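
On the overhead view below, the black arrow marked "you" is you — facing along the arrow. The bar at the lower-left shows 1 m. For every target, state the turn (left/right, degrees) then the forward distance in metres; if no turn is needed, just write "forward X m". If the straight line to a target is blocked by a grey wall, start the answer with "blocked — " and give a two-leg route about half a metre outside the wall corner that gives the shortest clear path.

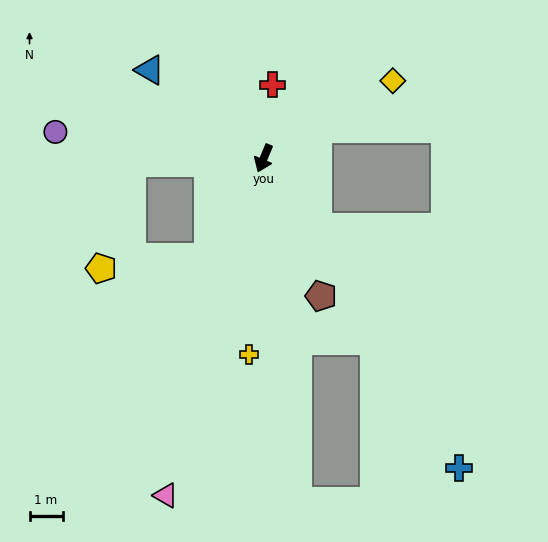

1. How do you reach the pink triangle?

turn left 6°, forward 10.6 m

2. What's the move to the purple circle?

turn right 75°, forward 6.3 m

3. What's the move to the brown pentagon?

turn left 45°, forward 4.5 m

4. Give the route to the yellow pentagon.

blocked — turn right 7°, forward 3.4 m, then turn right 54°, forward 3.2 m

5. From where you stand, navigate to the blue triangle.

turn right 105°, forward 4.3 m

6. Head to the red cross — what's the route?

turn right 164°, forward 2.2 m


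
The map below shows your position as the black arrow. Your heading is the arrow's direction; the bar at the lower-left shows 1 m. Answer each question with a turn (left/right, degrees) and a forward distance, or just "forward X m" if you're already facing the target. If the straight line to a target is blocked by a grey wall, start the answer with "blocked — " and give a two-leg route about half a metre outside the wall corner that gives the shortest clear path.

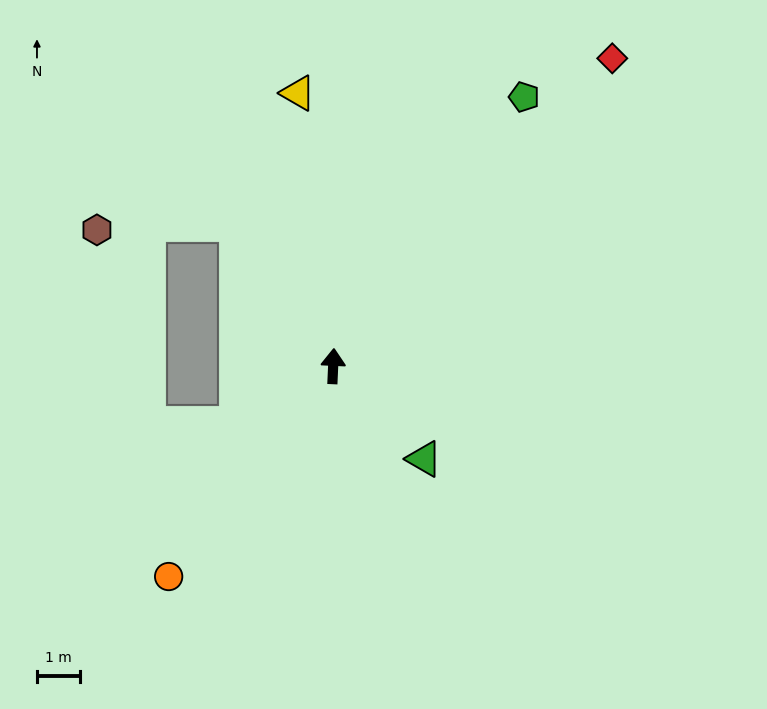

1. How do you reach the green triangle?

turn right 133°, forward 3.0 m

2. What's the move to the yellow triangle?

turn left 10°, forward 6.4 m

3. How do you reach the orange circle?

turn left 145°, forward 6.2 m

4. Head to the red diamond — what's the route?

turn right 40°, forward 9.6 m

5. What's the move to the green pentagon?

turn right 33°, forward 7.7 m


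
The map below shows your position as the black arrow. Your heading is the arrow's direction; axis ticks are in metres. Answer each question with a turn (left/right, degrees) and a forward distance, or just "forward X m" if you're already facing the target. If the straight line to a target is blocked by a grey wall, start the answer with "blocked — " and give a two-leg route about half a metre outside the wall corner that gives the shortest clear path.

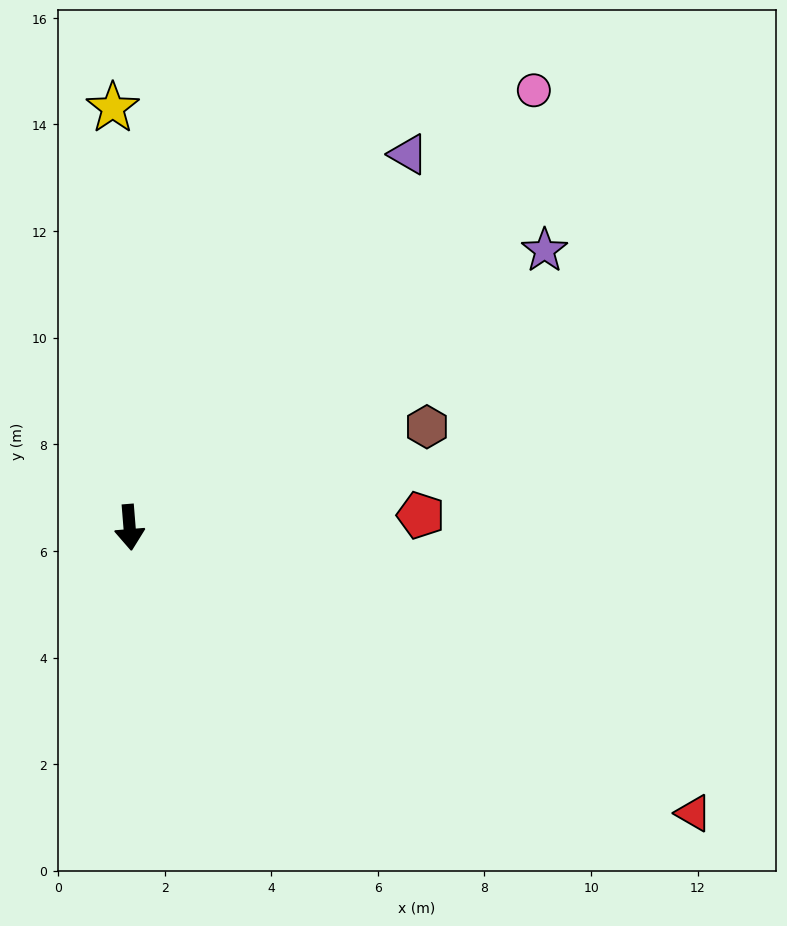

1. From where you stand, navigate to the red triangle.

turn left 59°, forward 11.9 m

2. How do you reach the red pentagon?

turn left 88°, forward 5.5 m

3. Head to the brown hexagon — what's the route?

turn left 104°, forward 5.9 m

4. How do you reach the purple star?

turn left 119°, forward 9.4 m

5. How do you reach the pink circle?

turn left 133°, forward 11.2 m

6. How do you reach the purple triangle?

turn left 139°, forward 8.7 m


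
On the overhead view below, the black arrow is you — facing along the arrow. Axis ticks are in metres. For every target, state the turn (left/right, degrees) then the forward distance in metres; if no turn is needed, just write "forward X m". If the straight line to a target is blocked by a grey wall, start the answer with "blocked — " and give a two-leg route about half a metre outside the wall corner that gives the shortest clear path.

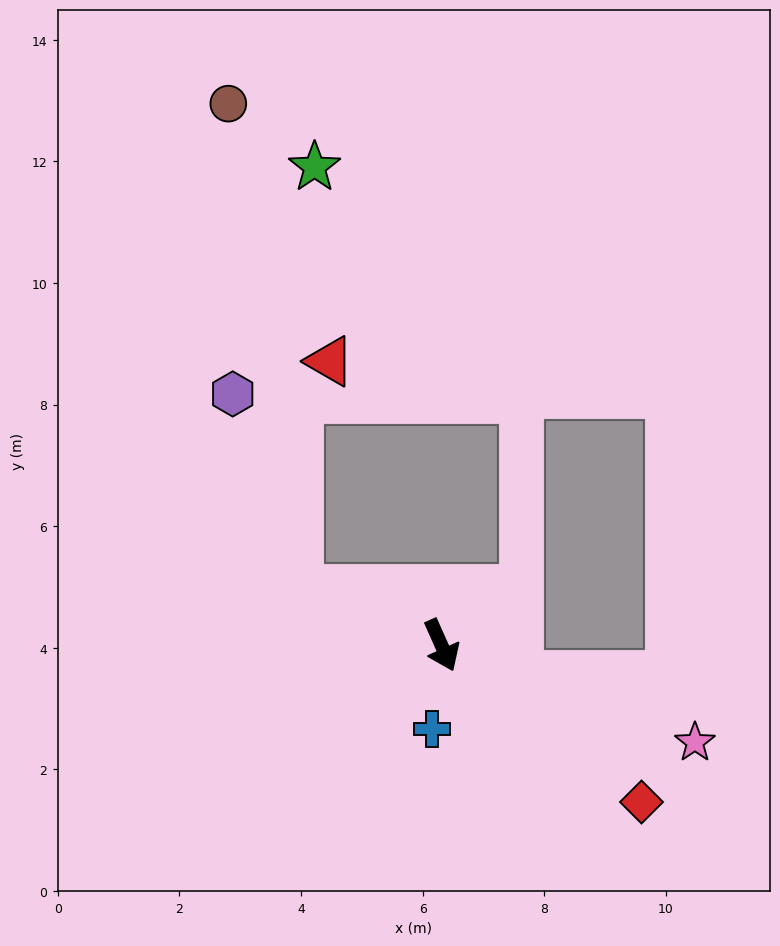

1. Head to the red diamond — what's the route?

turn left 28°, forward 4.2 m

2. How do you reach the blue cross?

turn right 31°, forward 1.4 m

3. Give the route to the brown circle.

blocked — turn right 135°, forward 2.5 m, then turn right 61°, forward 8.1 m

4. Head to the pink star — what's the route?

turn left 45°, forward 4.5 m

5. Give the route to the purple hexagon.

blocked — turn right 135°, forward 2.5 m, then turn right 51°, forward 3.4 m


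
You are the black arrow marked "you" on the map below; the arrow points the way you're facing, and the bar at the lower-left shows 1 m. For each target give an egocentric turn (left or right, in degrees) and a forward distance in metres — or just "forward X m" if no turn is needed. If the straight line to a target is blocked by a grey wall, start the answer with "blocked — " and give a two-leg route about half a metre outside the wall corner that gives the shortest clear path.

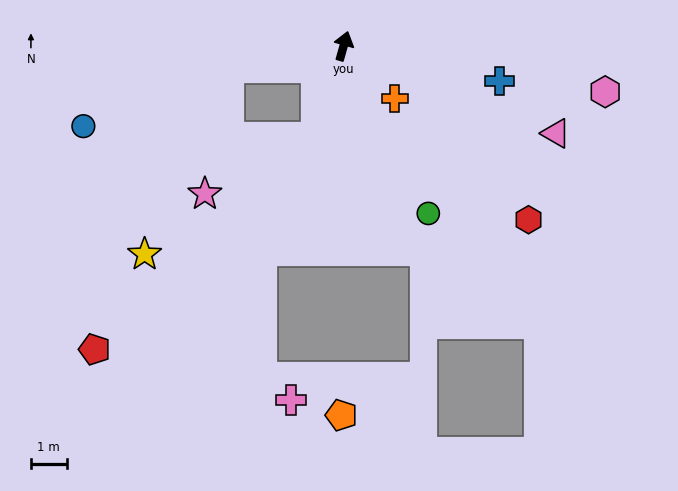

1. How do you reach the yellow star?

blocked — turn left 117°, forward 3.3 m, then turn left 55°, forward 5.7 m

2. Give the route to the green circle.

turn right 137°, forward 5.2 m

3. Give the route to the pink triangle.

turn right 96°, forward 6.4 m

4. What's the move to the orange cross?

turn right 120°, forward 2.0 m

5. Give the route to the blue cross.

turn right 87°, forward 4.5 m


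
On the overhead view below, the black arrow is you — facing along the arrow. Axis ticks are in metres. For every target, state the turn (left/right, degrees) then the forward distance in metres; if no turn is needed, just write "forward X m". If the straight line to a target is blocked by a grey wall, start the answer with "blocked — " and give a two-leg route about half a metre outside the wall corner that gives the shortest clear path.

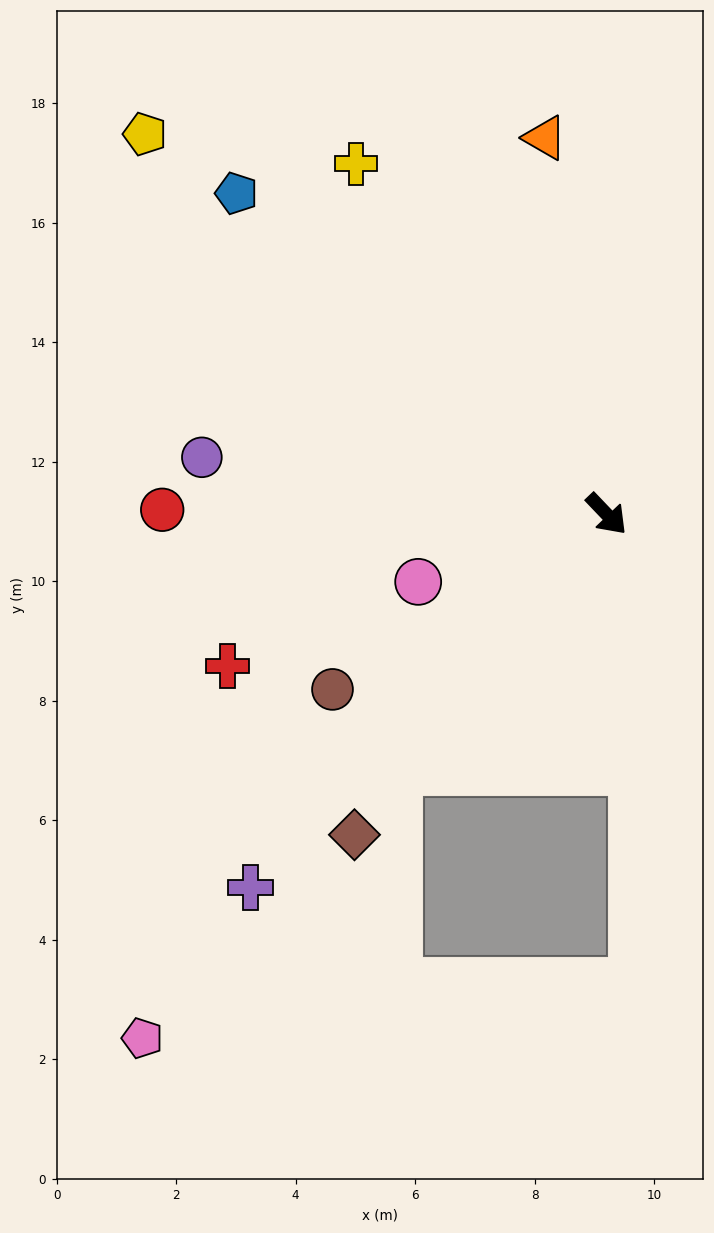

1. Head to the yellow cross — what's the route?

turn left 172°, forward 7.2 m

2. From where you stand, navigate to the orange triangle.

turn left 146°, forward 6.4 m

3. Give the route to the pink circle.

turn right 114°, forward 3.4 m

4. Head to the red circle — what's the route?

turn right 134°, forward 7.4 m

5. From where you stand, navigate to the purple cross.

turn right 87°, forward 8.6 m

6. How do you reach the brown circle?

turn right 101°, forward 5.4 m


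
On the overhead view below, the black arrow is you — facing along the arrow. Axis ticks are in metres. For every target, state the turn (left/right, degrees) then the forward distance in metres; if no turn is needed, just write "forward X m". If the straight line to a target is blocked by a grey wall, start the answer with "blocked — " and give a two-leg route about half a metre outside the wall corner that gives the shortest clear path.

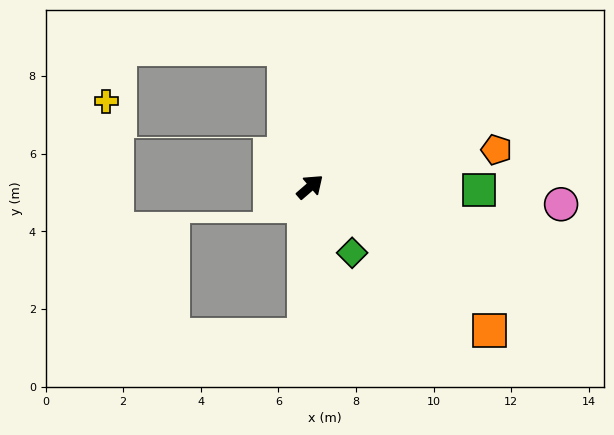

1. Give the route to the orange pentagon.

turn right 30°, forward 4.9 m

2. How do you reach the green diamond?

turn right 98°, forward 2.0 m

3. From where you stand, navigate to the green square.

turn right 42°, forward 4.4 m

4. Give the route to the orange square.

turn right 80°, forward 5.9 m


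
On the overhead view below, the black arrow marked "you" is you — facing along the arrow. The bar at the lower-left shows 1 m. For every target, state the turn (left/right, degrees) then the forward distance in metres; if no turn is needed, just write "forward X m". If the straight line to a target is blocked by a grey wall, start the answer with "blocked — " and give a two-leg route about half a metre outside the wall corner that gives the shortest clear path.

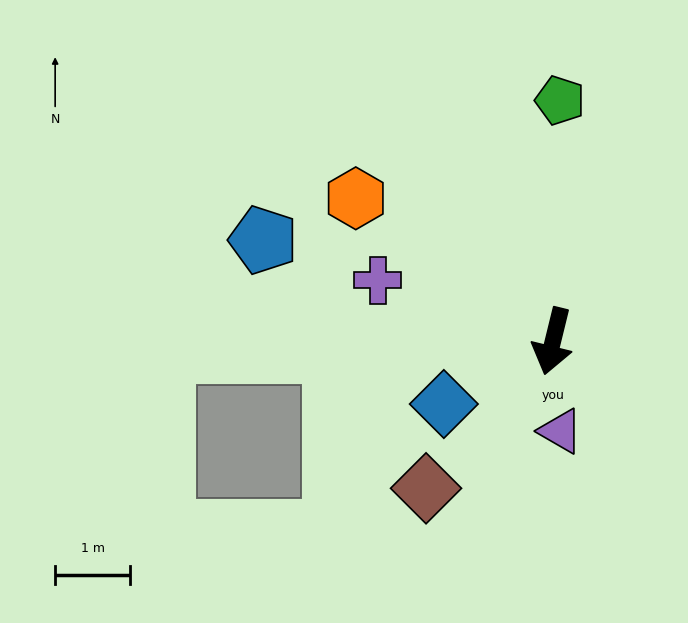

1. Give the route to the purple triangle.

turn left 19°, forward 1.2 m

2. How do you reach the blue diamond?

turn right 46°, forward 1.7 m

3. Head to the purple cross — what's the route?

turn right 95°, forward 2.5 m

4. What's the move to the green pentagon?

turn right 168°, forward 3.2 m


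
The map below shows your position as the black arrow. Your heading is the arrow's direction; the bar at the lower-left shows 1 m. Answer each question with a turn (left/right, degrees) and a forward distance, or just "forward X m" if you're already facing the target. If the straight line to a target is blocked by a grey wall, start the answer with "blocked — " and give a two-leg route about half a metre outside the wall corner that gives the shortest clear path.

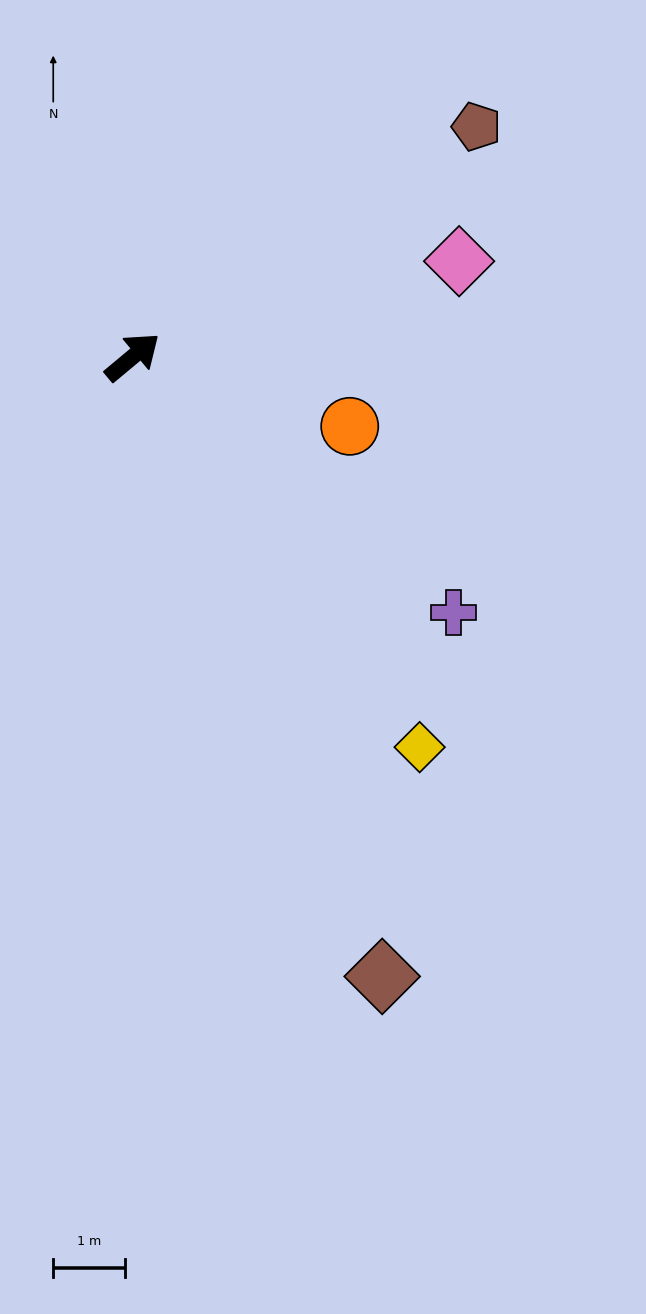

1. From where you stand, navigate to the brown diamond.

turn right 108°, forward 9.3 m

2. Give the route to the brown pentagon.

turn right 6°, forward 5.8 m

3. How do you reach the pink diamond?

turn right 23°, forward 4.7 m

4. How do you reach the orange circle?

turn right 58°, forward 3.2 m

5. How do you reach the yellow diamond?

turn right 93°, forward 6.7 m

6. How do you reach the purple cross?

turn right 78°, forward 5.7 m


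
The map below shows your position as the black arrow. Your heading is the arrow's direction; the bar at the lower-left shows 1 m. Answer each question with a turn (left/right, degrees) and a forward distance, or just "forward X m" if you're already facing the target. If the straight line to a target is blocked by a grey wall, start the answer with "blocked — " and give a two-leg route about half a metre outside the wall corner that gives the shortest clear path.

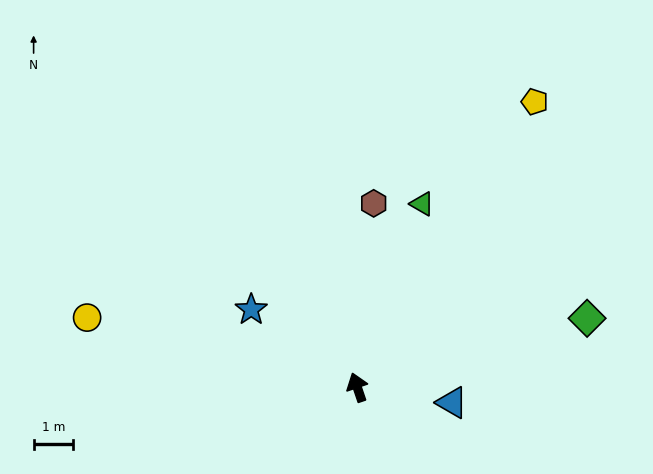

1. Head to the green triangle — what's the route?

turn right 38°, forward 4.9 m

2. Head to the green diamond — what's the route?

turn right 92°, forward 6.0 m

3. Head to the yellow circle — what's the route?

turn left 57°, forward 7.0 m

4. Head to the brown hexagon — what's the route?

turn right 24°, forward 4.6 m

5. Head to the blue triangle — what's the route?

turn right 118°, forward 2.4 m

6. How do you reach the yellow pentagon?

turn right 51°, forward 8.4 m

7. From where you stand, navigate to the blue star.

turn left 35°, forward 3.3 m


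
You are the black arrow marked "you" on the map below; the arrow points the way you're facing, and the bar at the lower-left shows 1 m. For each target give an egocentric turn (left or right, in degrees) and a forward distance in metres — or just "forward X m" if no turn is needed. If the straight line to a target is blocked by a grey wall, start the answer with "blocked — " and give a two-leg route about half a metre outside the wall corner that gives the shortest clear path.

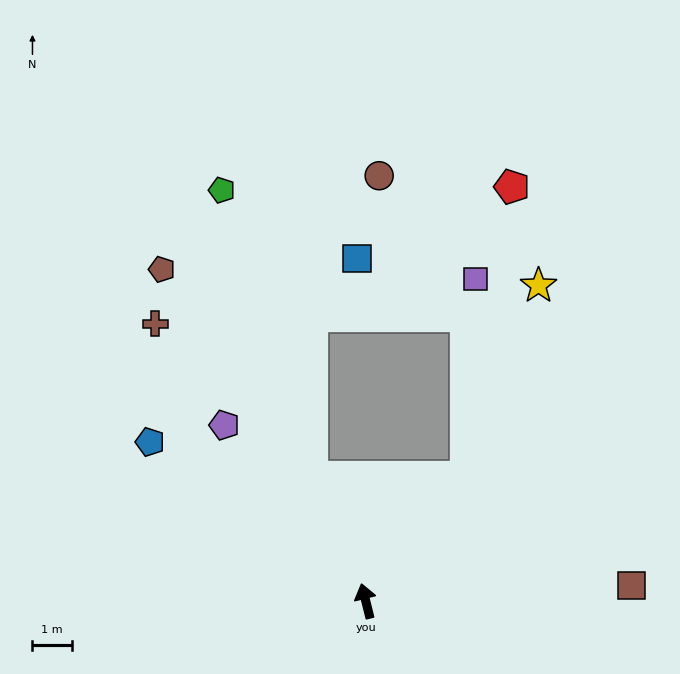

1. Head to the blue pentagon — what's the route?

turn left 40°, forward 6.9 m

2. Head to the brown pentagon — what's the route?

turn left 18°, forward 10.0 m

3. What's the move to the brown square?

turn right 101°, forward 6.8 m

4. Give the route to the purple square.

blocked — turn right 53°, forward 4.1 m, then turn left 36°, forward 5.1 m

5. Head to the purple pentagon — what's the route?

turn left 25°, forward 5.8 m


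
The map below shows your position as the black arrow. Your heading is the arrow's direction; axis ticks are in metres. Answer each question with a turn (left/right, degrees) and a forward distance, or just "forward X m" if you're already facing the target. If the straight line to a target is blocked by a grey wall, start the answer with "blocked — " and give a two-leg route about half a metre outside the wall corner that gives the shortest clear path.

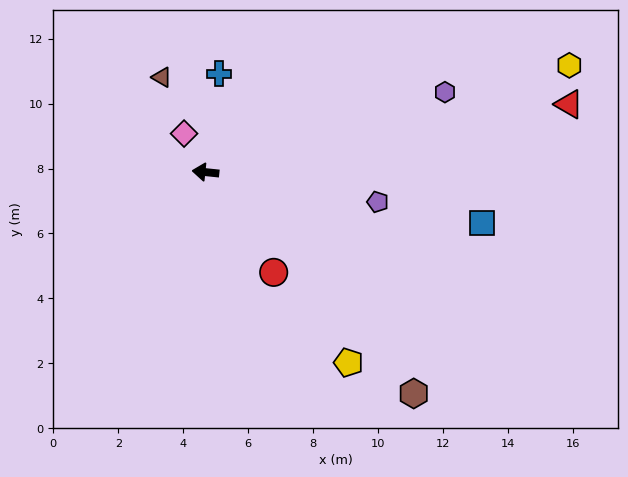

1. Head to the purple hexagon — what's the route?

turn right 156°, forward 7.8 m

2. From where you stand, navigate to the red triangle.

turn right 163°, forward 11.4 m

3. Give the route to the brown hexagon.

turn left 139°, forward 9.4 m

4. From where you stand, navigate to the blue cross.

turn right 92°, forward 3.1 m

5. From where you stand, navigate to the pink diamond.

turn right 55°, forward 1.4 m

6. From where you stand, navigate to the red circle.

turn left 130°, forward 3.7 m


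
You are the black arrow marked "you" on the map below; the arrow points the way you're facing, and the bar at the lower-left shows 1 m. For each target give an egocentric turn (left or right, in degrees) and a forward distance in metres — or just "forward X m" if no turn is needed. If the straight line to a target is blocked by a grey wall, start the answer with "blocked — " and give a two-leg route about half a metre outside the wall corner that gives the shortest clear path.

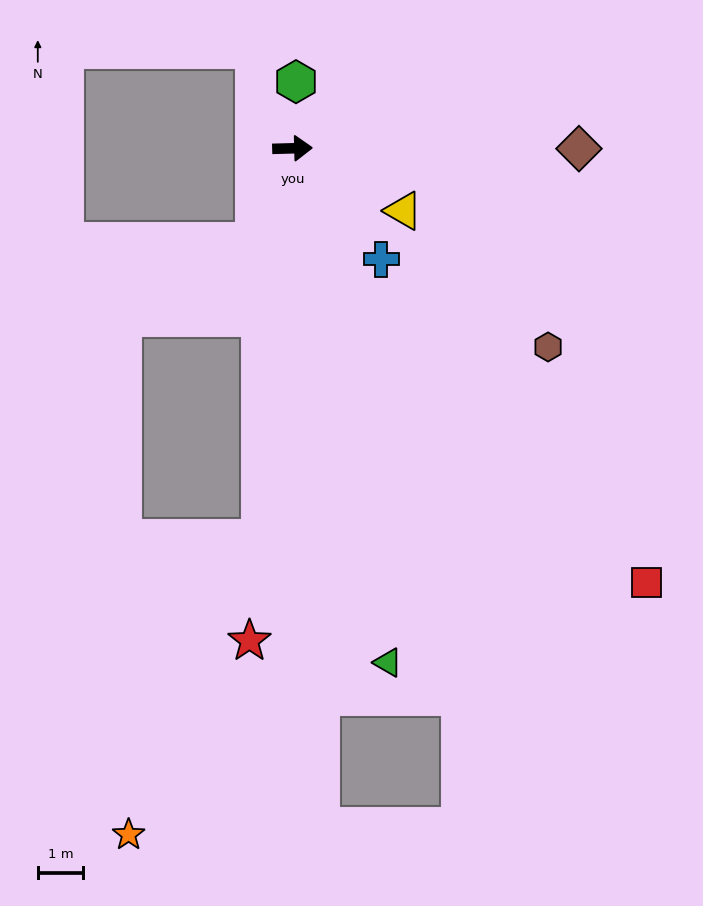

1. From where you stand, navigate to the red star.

turn right 97°, forward 10.9 m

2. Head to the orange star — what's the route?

blocked — turn right 96°, forward 8.6 m, then turn right 19°, forward 7.2 m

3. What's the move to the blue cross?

turn right 53°, forward 3.1 m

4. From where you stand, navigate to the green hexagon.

turn left 85°, forward 1.5 m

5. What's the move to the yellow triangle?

turn right 31°, forward 2.8 m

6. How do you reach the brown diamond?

forward 6.3 m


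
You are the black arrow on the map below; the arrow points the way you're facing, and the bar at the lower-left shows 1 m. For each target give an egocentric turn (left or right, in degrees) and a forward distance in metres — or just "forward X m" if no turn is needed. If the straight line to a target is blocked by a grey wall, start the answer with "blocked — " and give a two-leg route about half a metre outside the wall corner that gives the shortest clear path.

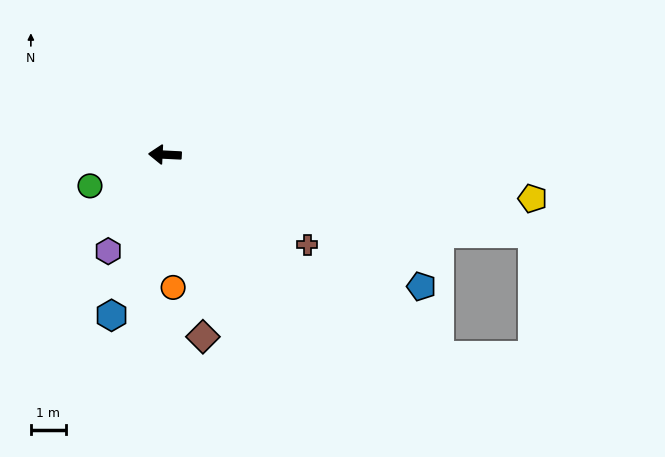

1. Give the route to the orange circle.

turn left 96°, forward 3.8 m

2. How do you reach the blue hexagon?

turn left 74°, forward 4.9 m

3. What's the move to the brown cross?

turn left 150°, forward 4.9 m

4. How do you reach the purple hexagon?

turn left 62°, forward 3.2 m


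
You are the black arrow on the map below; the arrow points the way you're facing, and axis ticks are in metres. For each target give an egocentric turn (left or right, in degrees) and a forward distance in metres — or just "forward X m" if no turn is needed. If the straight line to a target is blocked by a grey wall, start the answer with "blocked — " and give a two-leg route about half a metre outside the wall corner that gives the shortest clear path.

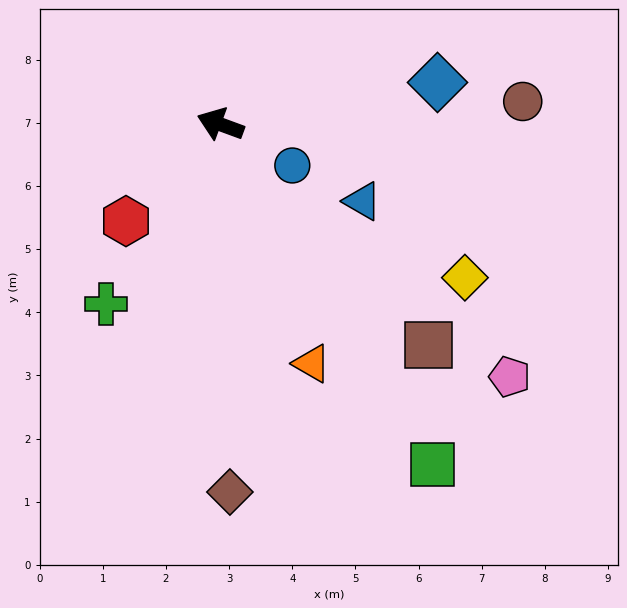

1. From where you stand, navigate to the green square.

turn left 142°, forward 6.4 m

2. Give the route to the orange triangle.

turn left 131°, forward 4.1 m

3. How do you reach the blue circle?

turn left 170°, forward 1.3 m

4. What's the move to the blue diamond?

turn right 149°, forward 3.5 m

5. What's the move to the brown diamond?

turn left 112°, forward 5.8 m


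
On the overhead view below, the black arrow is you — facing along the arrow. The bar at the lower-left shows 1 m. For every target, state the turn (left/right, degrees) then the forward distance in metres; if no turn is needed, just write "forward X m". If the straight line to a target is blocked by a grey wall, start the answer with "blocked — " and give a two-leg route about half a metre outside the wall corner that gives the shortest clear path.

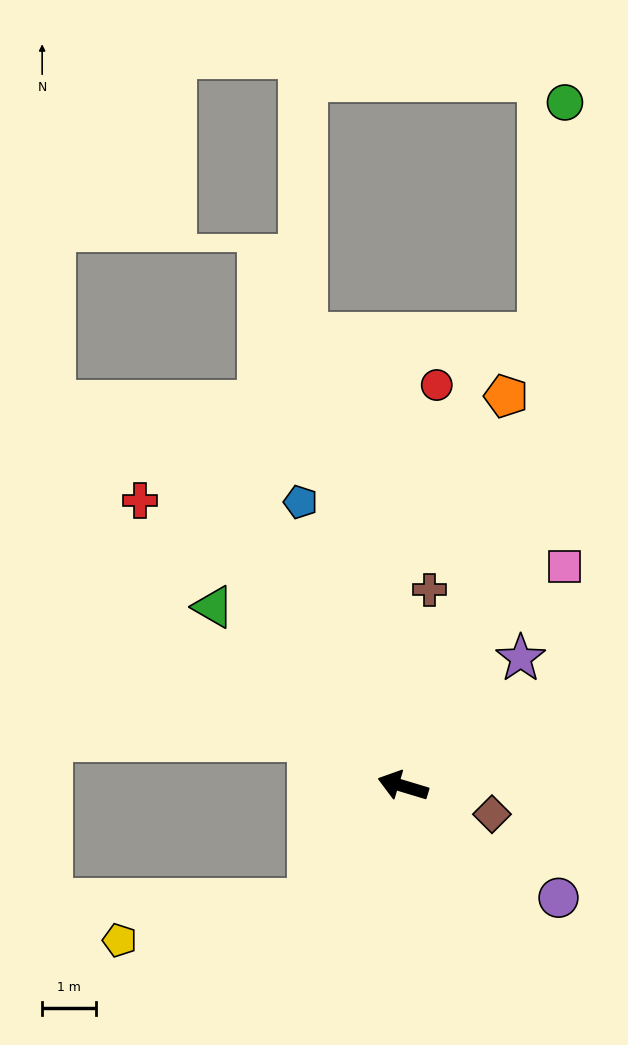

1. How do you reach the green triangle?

turn right 27°, forward 4.9 m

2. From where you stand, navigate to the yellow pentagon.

blocked — turn left 68°, forward 2.8 m, then turn right 40°, forward 3.6 m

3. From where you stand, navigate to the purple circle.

turn left 161°, forward 3.6 m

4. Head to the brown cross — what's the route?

turn right 81°, forward 3.7 m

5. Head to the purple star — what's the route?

turn right 116°, forward 3.2 m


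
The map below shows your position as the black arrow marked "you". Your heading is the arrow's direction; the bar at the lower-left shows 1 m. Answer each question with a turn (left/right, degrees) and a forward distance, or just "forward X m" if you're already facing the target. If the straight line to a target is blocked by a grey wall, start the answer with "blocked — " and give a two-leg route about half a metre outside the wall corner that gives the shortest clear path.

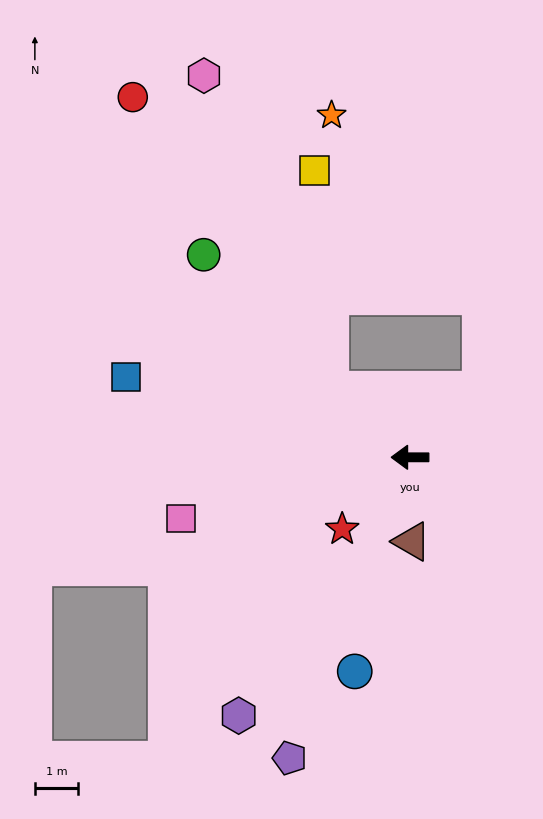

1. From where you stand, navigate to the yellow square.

blocked — turn right 41°, forward 2.4 m, then turn right 45°, forward 5.1 m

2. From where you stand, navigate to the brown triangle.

turn left 91°, forward 2.0 m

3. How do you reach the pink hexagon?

blocked — turn right 41°, forward 2.4 m, then turn right 27°, forward 7.8 m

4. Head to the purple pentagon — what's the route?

turn left 68°, forward 7.5 m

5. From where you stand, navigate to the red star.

turn left 47°, forward 2.3 m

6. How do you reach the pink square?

turn left 15°, forward 5.5 m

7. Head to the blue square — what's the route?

turn right 16°, forward 6.8 m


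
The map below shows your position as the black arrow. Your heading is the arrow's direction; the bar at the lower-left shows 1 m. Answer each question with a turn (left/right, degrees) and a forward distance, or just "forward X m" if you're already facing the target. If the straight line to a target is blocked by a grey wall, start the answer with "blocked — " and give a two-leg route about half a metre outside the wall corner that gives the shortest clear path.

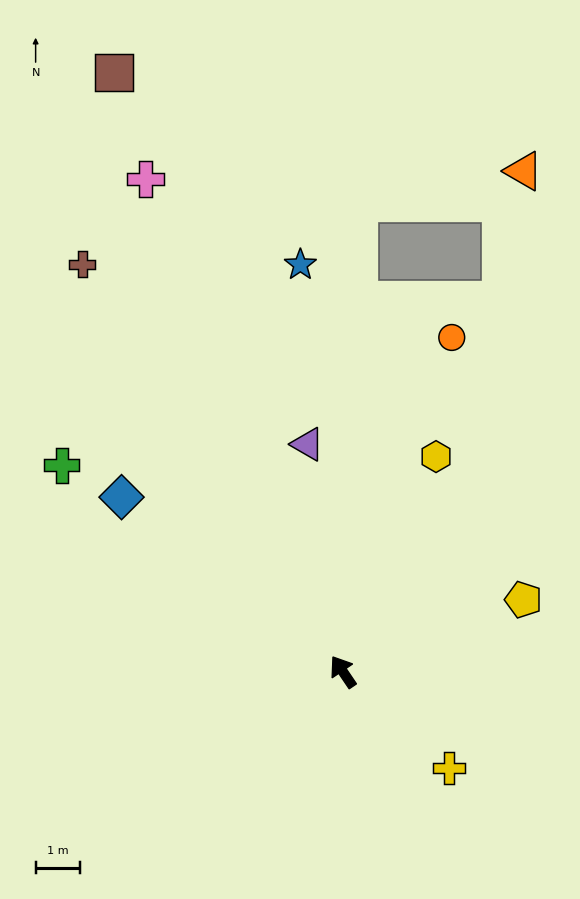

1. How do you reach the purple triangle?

turn right 25°, forward 5.2 m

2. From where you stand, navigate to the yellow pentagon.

turn right 102°, forward 4.4 m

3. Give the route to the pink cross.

turn right 12°, forward 11.9 m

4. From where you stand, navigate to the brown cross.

forward 10.9 m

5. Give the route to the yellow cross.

turn right 166°, forward 3.2 m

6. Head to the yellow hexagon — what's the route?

turn right 57°, forward 5.3 m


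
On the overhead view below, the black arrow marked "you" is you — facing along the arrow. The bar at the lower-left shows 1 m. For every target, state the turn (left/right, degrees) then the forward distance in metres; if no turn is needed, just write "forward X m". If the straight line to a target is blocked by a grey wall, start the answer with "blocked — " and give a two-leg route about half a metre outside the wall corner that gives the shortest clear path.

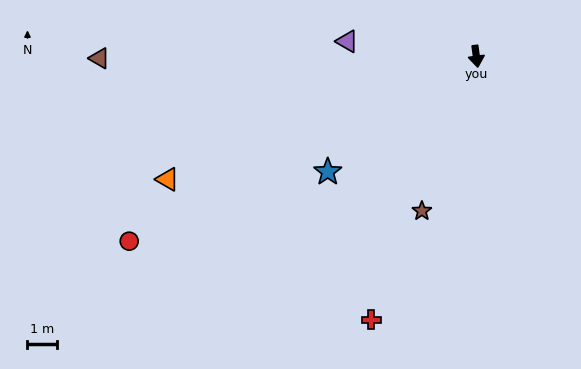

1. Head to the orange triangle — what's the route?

turn right 76°, forward 11.5 m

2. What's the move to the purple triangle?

turn right 104°, forward 4.5 m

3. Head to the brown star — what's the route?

turn right 27°, forward 5.6 m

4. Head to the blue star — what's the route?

turn right 60°, forward 6.5 m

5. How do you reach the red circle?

turn right 69°, forward 13.5 m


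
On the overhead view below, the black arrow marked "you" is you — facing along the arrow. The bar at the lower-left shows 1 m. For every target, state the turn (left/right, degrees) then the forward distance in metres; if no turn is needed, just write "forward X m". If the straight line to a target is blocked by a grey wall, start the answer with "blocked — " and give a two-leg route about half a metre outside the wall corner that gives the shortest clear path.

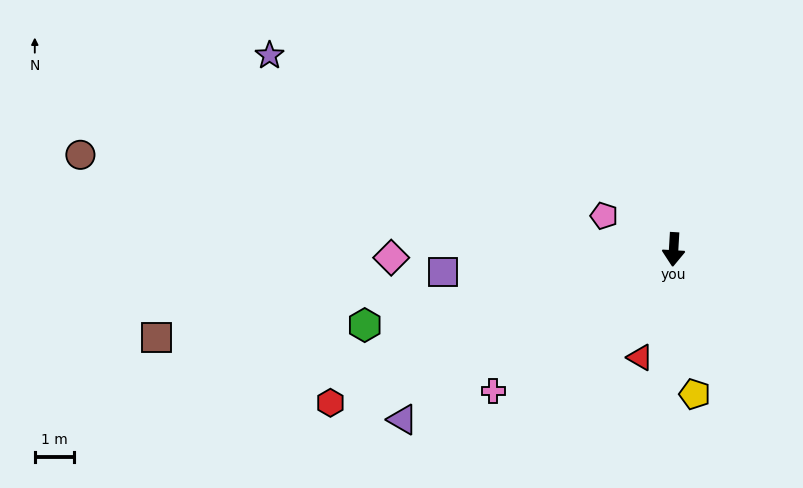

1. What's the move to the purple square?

turn right 81°, forward 5.9 m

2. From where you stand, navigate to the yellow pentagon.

turn left 12°, forward 3.7 m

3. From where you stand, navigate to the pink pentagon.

turn right 112°, forward 2.0 m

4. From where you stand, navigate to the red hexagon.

turn right 63°, forward 9.5 m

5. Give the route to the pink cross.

turn right 49°, forward 5.8 m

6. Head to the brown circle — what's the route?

turn right 96°, forward 15.2 m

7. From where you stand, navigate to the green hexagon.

turn right 73°, forward 8.1 m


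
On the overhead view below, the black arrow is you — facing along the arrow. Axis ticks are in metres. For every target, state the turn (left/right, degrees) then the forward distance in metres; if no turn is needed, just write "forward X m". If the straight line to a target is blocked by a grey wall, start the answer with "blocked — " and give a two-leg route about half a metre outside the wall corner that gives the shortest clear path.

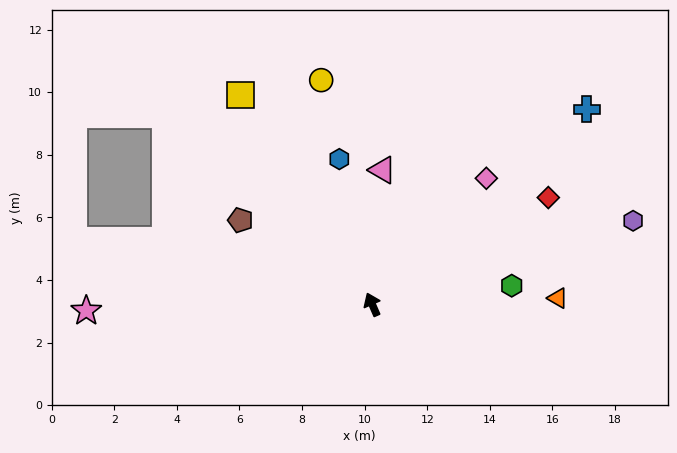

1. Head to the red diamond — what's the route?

turn right 82°, forward 6.6 m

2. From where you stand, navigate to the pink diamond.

turn right 66°, forward 5.4 m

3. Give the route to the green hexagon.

turn right 106°, forward 4.5 m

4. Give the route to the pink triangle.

turn right 28°, forward 4.3 m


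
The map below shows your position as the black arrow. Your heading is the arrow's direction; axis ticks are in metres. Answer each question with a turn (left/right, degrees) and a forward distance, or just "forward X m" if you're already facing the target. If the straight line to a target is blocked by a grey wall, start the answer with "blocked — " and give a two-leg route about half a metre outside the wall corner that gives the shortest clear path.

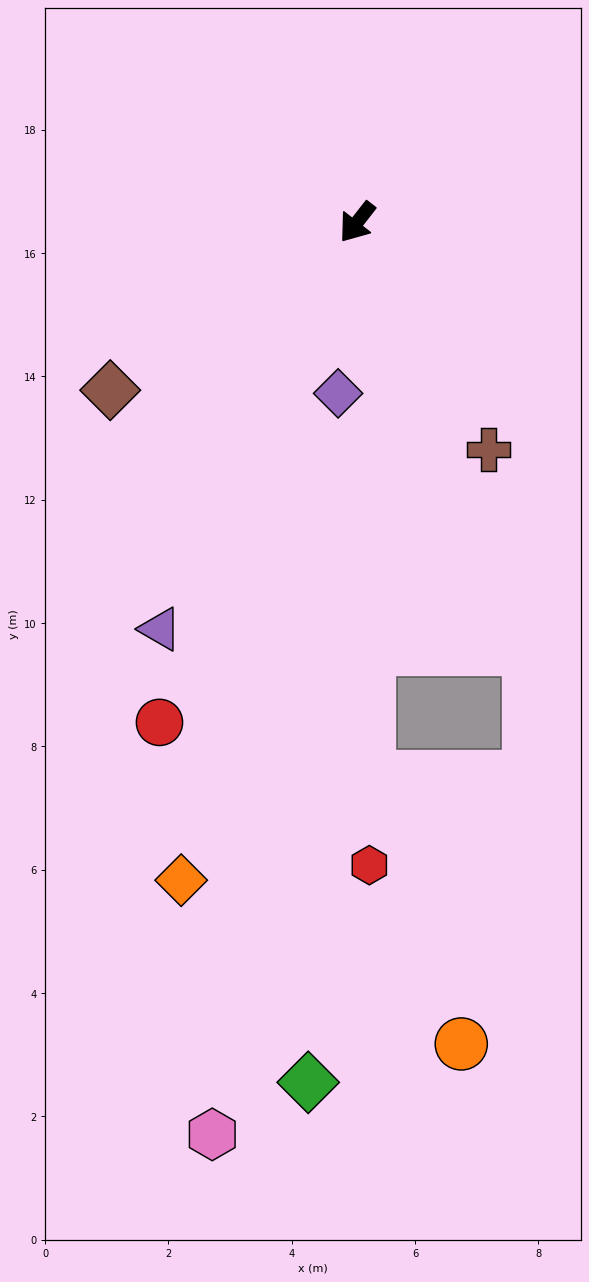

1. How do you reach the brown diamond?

turn right 18°, forward 4.8 m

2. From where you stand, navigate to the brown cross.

turn left 68°, forward 4.3 m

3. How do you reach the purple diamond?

turn left 32°, forward 2.8 m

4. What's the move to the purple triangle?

turn left 12°, forward 7.3 m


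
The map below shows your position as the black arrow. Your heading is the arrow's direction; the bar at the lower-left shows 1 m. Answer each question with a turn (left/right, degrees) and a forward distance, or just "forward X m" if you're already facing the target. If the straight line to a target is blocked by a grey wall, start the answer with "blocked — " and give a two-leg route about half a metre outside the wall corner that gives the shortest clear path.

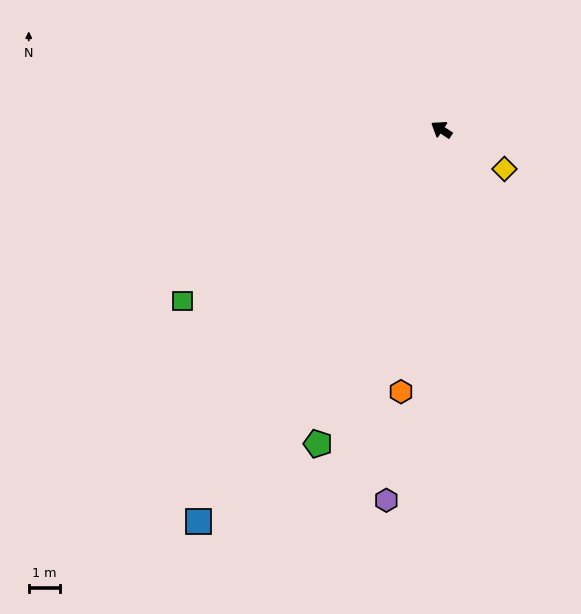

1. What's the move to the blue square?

turn left 92°, forward 14.9 m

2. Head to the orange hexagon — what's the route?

turn left 115°, forward 8.6 m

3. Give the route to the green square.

turn left 67°, forward 10.0 m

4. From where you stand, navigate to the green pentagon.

turn left 102°, forward 10.9 m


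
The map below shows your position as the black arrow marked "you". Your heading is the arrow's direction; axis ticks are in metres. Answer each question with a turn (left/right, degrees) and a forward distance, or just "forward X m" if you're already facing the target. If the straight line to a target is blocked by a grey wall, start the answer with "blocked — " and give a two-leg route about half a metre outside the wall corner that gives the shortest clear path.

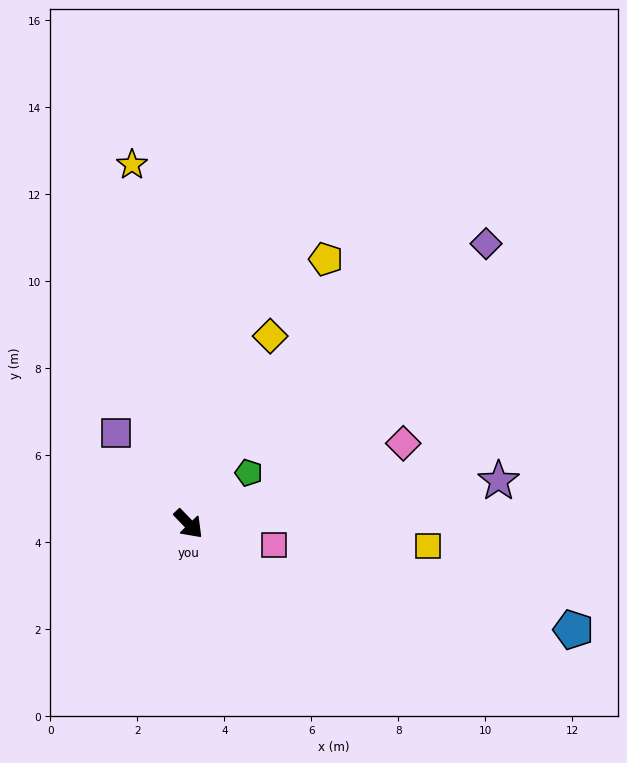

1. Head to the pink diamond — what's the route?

turn left 67°, forward 5.3 m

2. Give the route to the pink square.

turn left 33°, forward 2.0 m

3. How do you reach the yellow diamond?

turn left 113°, forward 4.7 m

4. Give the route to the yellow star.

turn left 145°, forward 8.4 m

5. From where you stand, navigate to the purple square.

turn left 175°, forward 2.7 m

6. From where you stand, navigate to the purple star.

turn left 54°, forward 7.2 m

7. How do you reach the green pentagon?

turn left 86°, forward 1.8 m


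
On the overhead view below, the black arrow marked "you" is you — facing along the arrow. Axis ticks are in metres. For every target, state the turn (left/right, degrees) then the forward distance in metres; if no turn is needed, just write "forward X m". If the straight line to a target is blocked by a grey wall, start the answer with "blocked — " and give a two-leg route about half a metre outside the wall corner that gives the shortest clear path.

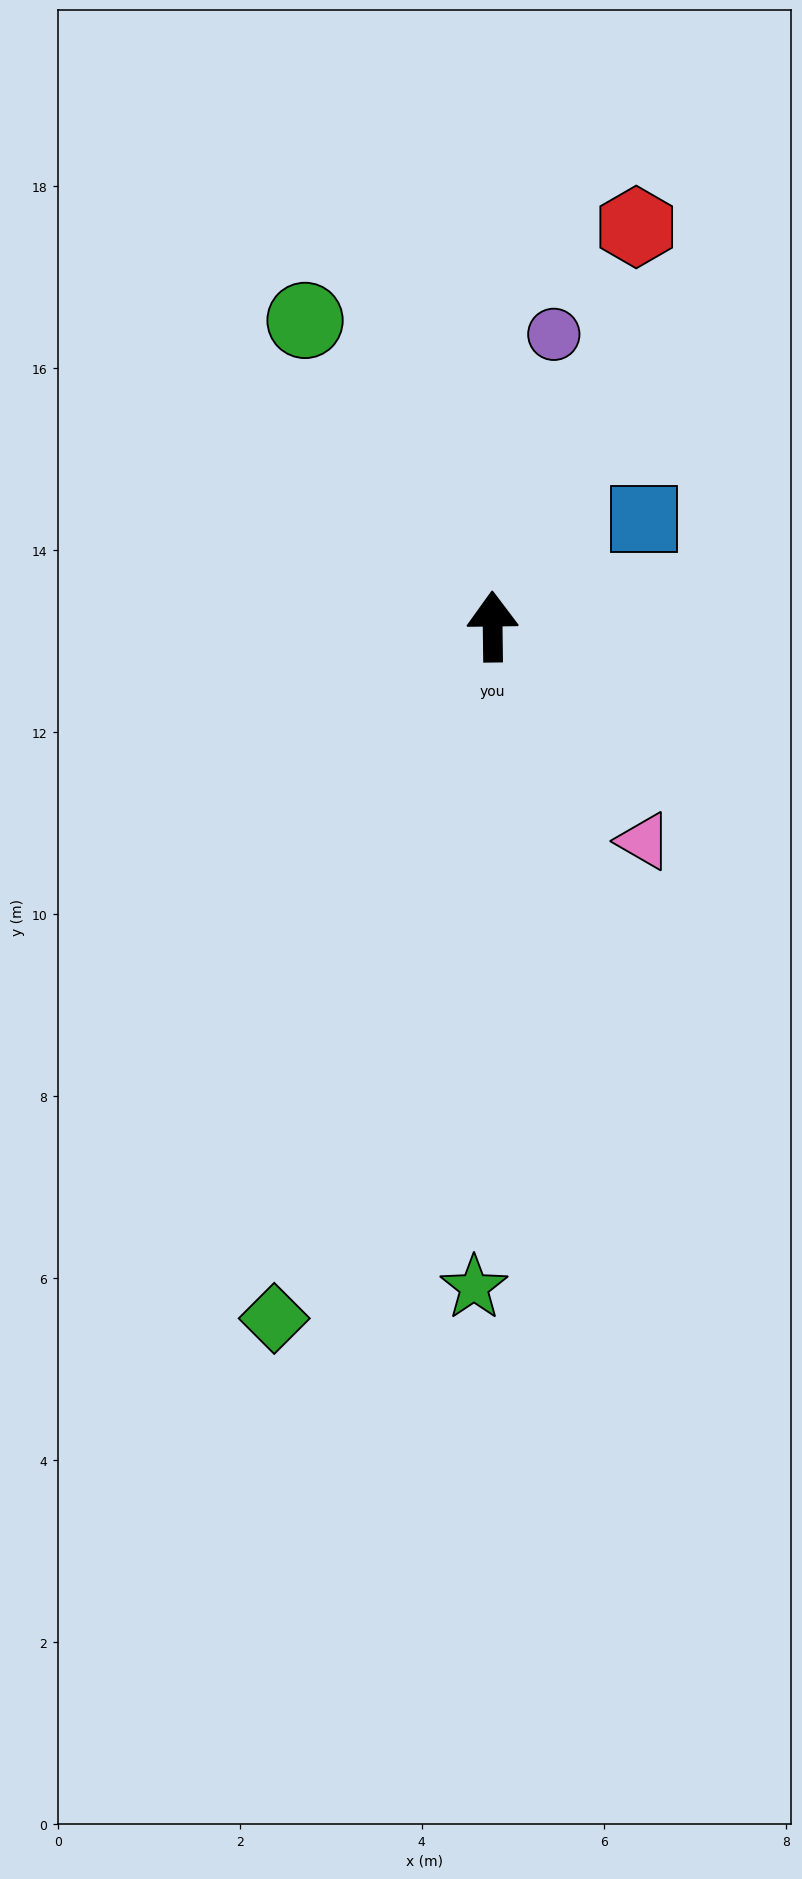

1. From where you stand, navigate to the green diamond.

turn left 162°, forward 8.0 m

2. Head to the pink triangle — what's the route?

turn right 146°, forward 2.9 m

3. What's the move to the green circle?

turn left 31°, forward 3.9 m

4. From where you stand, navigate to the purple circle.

turn right 13°, forward 3.3 m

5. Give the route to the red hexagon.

turn right 20°, forward 4.7 m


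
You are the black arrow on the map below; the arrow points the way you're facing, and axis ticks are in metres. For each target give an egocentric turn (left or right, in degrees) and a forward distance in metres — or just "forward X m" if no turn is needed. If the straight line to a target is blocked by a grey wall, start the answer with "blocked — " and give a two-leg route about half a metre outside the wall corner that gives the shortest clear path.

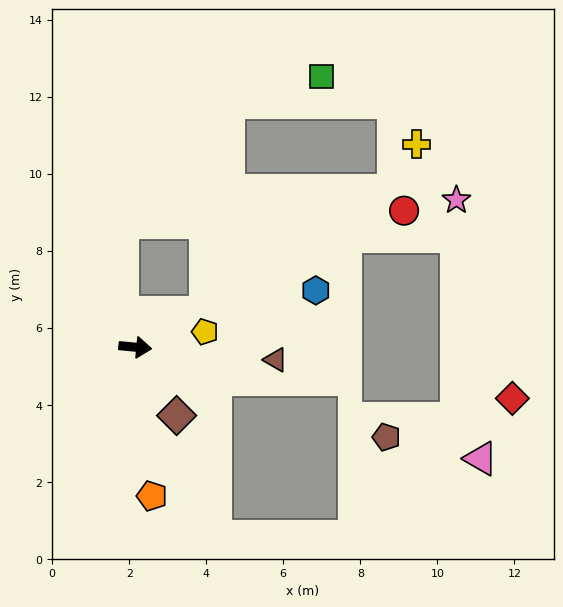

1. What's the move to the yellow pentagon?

turn left 18°, forward 1.9 m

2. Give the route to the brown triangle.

forward 3.7 m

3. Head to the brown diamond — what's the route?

turn right 53°, forward 2.1 m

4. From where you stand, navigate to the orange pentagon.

turn right 78°, forward 3.9 m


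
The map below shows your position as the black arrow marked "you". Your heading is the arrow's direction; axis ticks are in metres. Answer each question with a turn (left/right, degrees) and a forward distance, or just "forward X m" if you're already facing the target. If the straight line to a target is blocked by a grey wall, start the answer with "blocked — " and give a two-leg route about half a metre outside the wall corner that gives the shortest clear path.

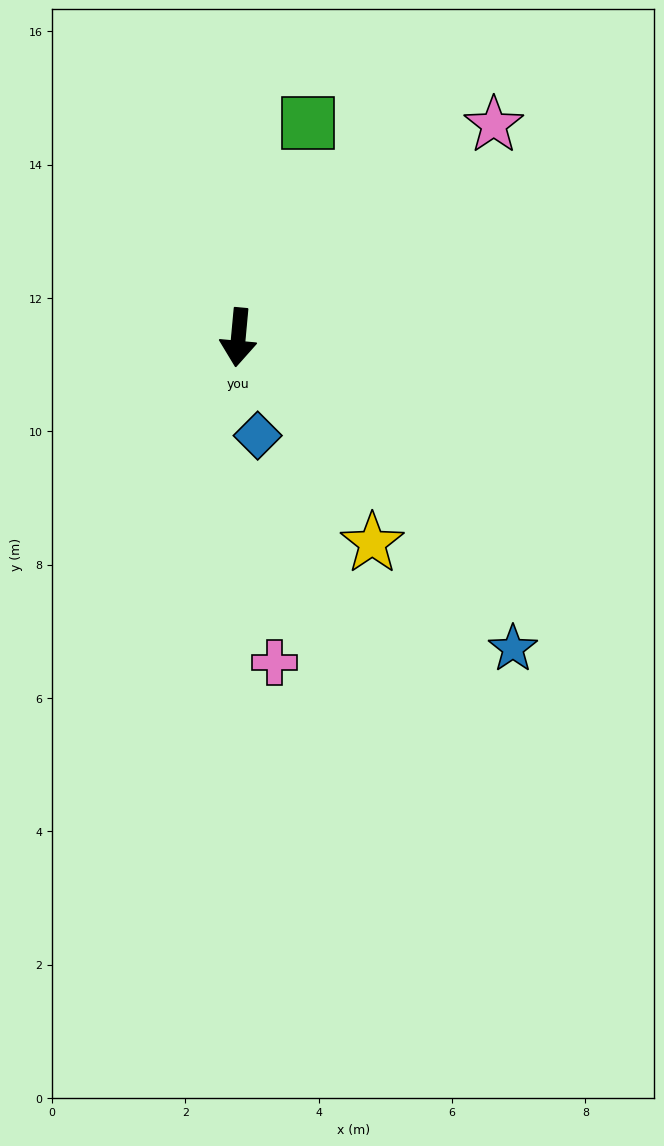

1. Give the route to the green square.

turn left 167°, forward 3.4 m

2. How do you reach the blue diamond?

turn left 16°, forward 1.5 m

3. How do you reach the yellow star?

turn left 38°, forward 3.7 m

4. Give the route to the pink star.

turn left 135°, forward 5.0 m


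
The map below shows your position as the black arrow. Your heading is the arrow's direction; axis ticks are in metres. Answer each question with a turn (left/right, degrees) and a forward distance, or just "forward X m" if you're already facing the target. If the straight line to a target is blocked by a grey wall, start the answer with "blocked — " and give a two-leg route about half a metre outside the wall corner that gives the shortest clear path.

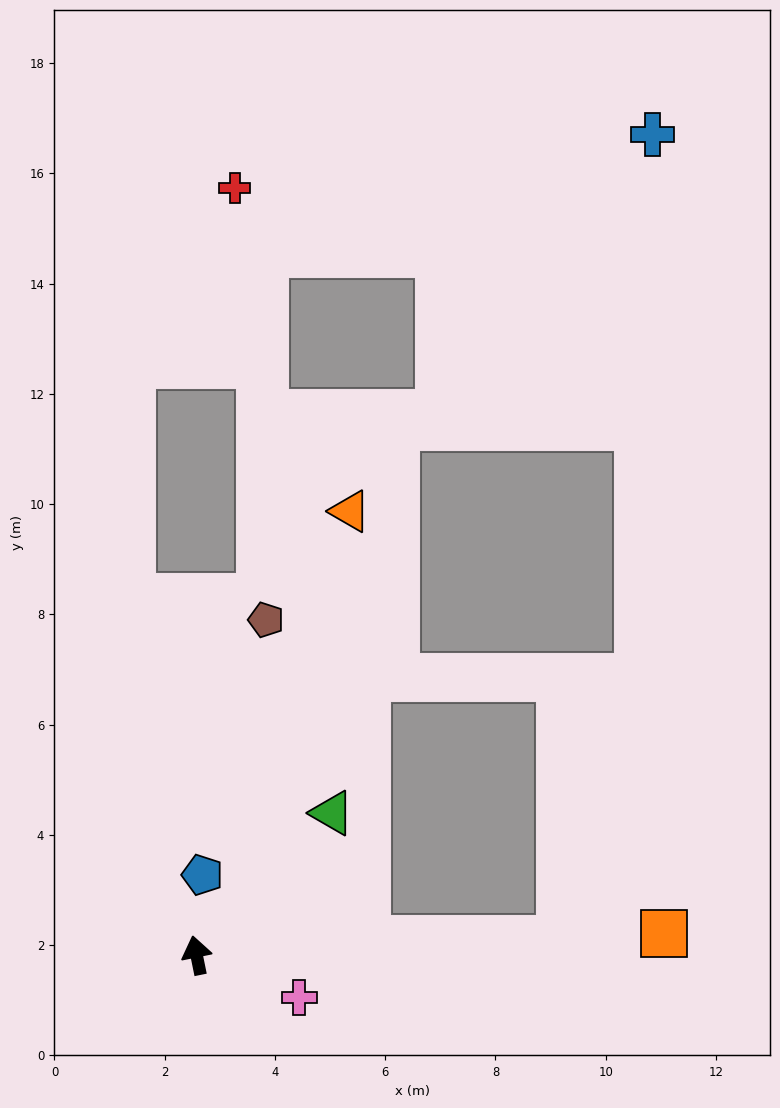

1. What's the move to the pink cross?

turn right 124°, forward 2.0 m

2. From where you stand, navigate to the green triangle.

turn right 55°, forward 3.6 m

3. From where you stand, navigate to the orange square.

turn right 99°, forward 8.5 m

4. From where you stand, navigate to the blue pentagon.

turn right 16°, forward 1.5 m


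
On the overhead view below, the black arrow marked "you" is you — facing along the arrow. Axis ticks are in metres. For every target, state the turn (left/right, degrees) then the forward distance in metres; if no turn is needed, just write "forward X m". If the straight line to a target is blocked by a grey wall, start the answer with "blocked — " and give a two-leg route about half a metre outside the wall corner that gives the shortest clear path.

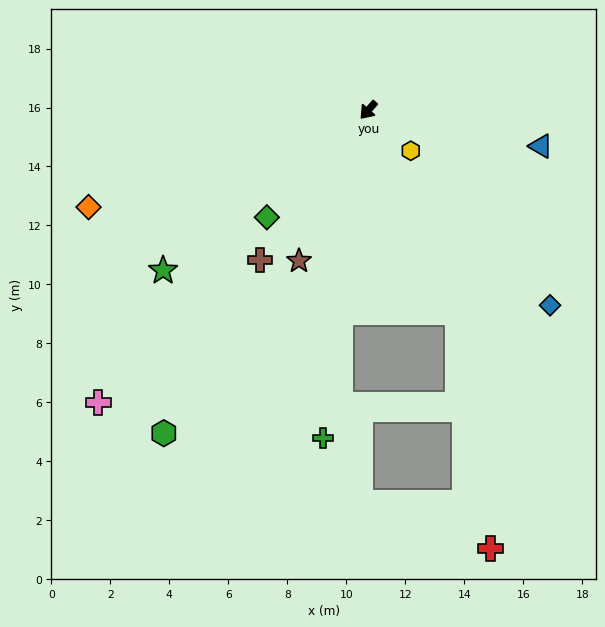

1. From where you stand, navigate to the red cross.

blocked — turn left 65°, forward 7.5 m, then turn right 16°, forward 8.1 m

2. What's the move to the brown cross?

turn left 5°, forward 6.3 m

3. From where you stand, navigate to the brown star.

turn left 17°, forward 5.6 m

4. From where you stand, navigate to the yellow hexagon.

turn left 88°, forward 2.0 m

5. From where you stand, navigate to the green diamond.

turn right 2°, forward 5.0 m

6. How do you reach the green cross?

turn left 33°, forward 11.2 m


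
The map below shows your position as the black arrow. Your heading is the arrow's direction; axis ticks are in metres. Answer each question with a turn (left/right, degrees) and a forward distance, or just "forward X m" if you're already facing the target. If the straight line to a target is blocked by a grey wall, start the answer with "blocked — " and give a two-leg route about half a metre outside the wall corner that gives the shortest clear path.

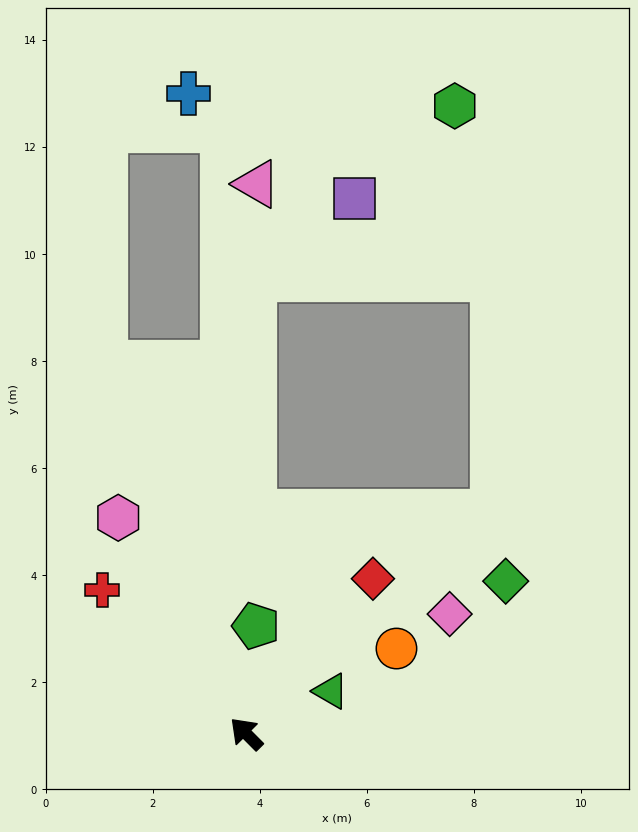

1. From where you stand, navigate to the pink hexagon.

turn right 14°, forward 4.7 m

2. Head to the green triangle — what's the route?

turn right 108°, forward 1.8 m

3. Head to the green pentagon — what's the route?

turn right 50°, forward 2.0 m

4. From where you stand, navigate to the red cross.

forward 3.8 m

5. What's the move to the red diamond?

turn right 84°, forward 3.7 m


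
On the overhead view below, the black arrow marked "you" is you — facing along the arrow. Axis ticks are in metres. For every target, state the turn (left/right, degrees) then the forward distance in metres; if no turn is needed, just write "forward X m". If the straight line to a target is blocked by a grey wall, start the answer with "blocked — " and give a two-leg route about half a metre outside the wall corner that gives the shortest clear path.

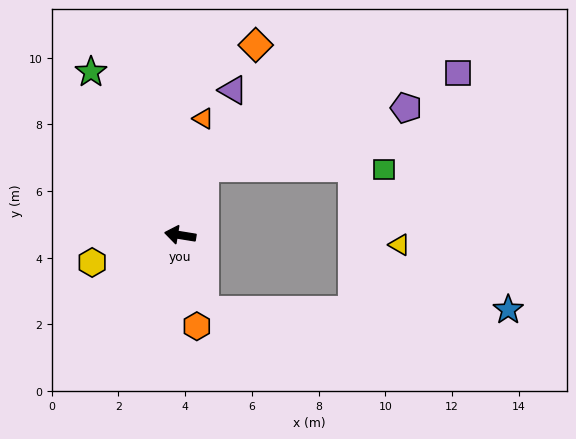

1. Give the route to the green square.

blocked — turn right 101°, forward 2.2 m, then turn right 70°, forward 5.4 m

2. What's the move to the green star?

turn right 52°, forward 5.6 m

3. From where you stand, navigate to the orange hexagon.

turn left 110°, forward 2.8 m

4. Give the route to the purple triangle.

turn right 101°, forward 4.6 m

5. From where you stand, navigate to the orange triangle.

turn right 92°, forward 3.6 m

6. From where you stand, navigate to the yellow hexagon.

turn left 26°, forward 2.8 m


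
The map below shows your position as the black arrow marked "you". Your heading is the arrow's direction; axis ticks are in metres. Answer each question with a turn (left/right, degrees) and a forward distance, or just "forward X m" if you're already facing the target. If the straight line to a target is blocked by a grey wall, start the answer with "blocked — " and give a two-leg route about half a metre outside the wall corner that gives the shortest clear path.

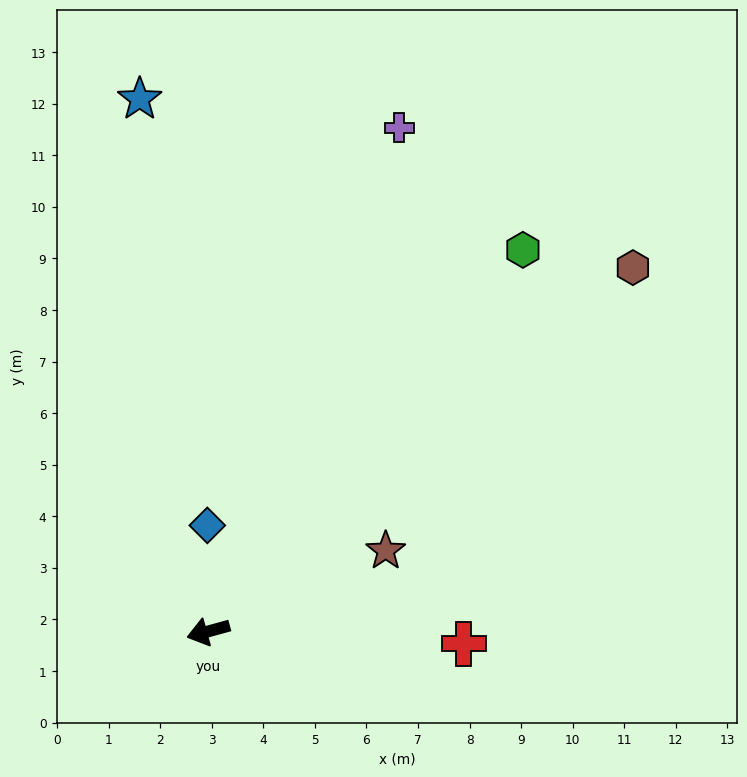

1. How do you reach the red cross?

turn left 162°, forward 5.0 m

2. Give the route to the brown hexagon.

turn right 155°, forward 10.8 m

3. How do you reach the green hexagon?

turn right 145°, forward 9.6 m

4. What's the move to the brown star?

turn right 171°, forward 3.8 m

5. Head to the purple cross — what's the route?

turn right 126°, forward 10.4 m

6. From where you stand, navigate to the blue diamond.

turn right 105°, forward 2.1 m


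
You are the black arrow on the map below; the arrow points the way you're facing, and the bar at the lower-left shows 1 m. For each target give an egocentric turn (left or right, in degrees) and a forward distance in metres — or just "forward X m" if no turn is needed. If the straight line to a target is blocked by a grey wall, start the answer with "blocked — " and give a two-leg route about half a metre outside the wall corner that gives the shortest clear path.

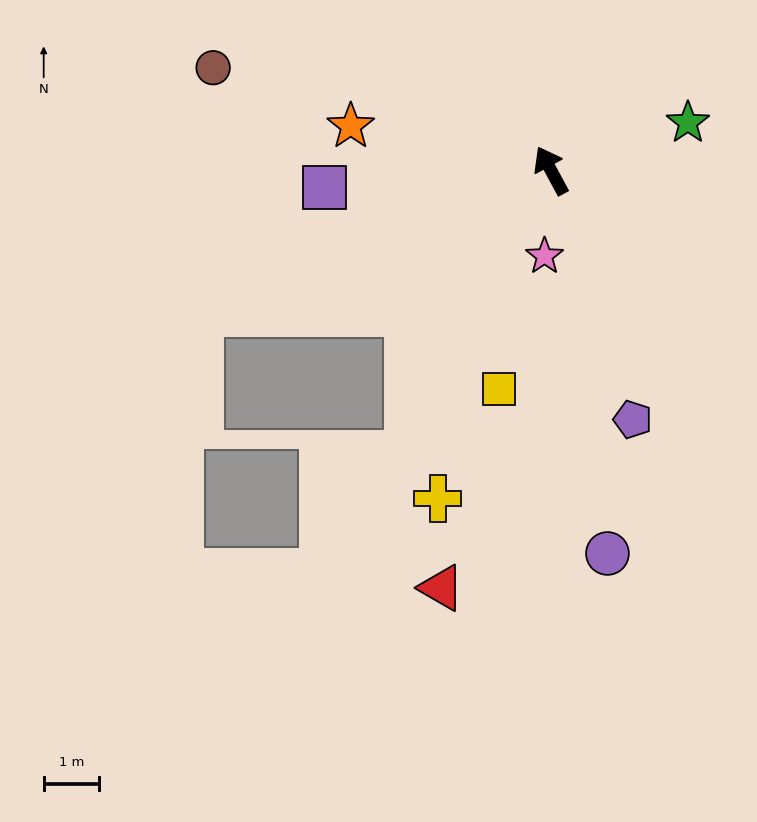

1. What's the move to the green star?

turn right 99°, forward 2.6 m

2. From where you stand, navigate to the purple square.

turn left 66°, forward 4.1 m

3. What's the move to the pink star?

turn left 147°, forward 1.6 m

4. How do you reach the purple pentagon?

turn left 170°, forward 4.7 m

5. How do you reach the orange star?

turn left 49°, forward 3.7 m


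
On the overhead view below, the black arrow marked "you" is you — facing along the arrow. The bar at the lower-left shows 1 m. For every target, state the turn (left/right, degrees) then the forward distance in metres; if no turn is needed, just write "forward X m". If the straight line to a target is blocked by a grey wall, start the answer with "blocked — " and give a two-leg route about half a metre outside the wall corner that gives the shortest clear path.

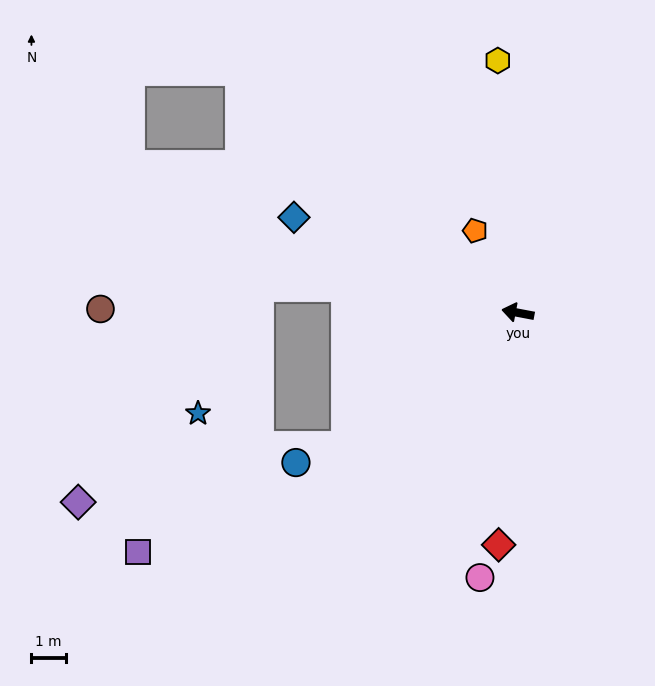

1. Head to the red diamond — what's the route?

turn left 96°, forward 6.8 m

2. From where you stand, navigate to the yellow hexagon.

turn right 75°, forward 7.4 m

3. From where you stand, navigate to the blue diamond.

turn right 12°, forward 7.1 m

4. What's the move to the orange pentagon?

turn right 52°, forward 2.7 m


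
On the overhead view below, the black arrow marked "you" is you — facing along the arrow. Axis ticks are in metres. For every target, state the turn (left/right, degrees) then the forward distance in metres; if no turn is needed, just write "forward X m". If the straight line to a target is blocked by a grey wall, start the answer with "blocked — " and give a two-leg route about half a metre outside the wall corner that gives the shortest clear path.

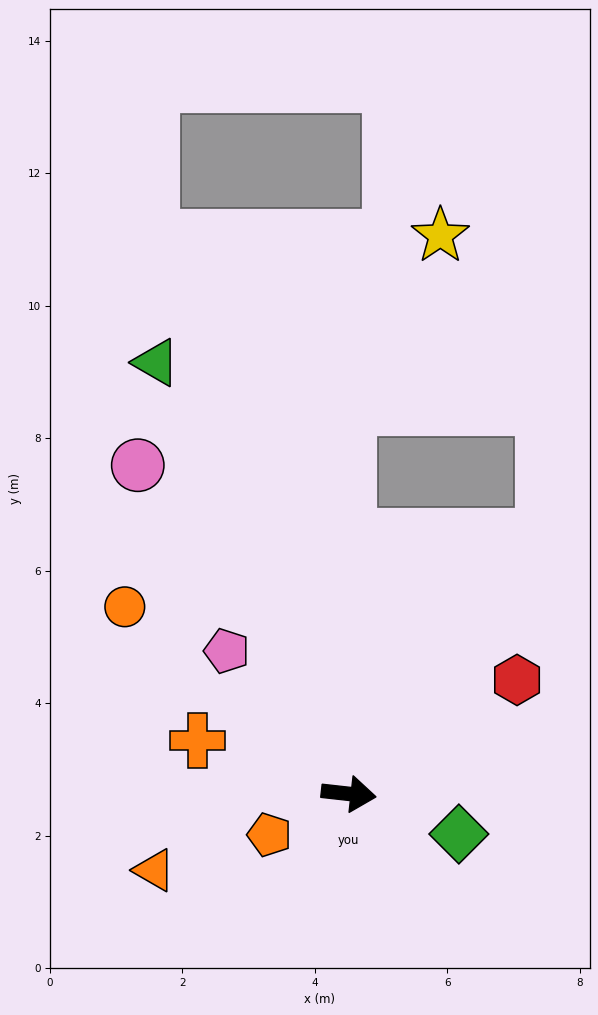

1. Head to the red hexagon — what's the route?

turn left 40°, forward 3.1 m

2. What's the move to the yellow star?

blocked — turn left 96°, forward 5.8 m, then turn right 28°, forward 2.9 m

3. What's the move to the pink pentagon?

turn left 137°, forward 2.8 m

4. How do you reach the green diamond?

turn right 14°, forward 1.8 m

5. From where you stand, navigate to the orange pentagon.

turn right 146°, forward 1.3 m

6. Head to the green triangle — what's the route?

turn left 120°, forward 7.1 m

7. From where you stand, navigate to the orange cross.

turn left 167°, forward 2.4 m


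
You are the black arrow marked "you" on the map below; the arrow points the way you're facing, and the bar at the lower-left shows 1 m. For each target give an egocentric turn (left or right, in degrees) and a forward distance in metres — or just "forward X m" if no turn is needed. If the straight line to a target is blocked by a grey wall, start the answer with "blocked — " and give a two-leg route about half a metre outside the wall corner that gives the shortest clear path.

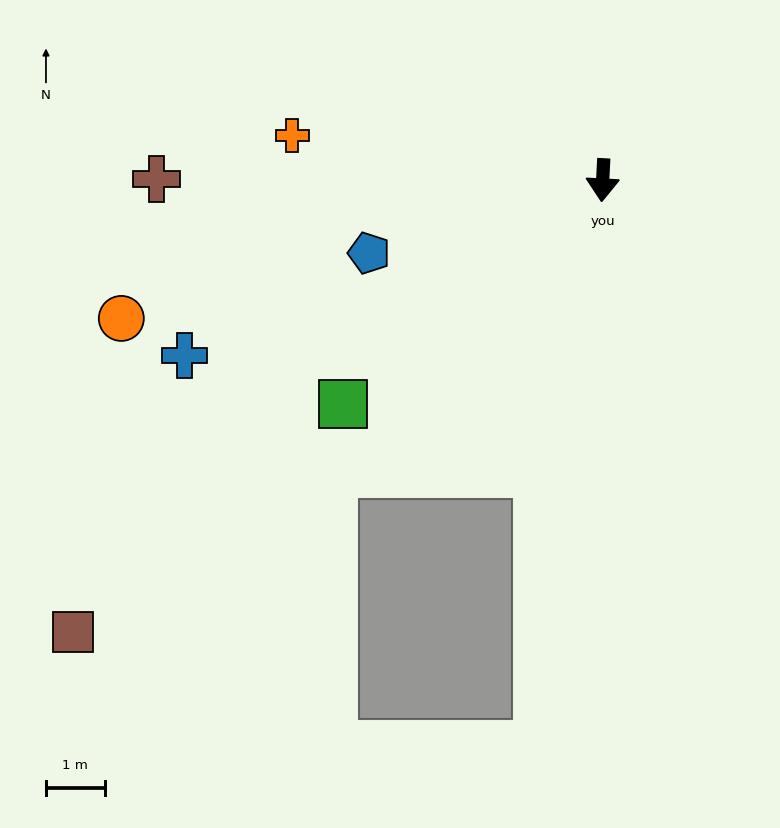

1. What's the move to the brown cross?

turn right 87°, forward 7.6 m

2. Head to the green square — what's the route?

turn right 46°, forward 5.8 m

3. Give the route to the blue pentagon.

turn right 70°, forward 4.2 m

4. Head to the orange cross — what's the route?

turn right 95°, forward 5.3 m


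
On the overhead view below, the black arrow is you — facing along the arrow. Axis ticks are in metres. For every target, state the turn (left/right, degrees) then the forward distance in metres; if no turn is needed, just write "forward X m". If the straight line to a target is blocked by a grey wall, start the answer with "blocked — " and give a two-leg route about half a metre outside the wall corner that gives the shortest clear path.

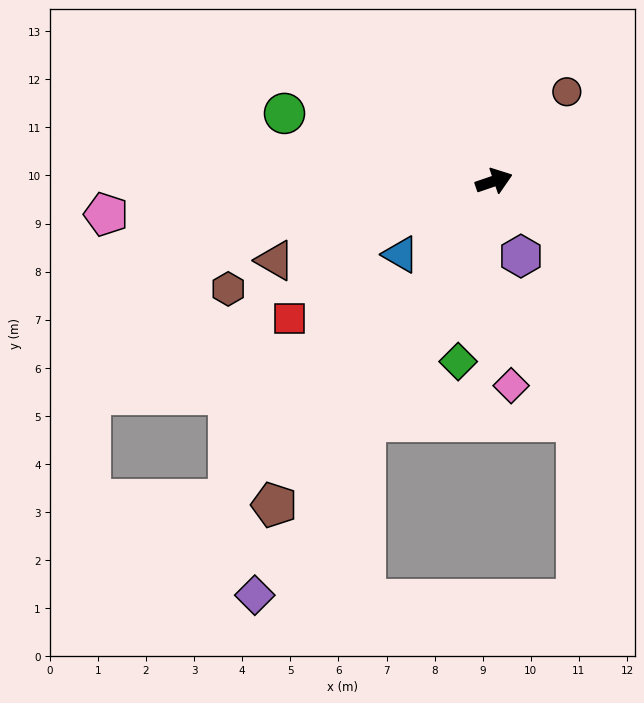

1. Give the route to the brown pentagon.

turn right 143°, forward 8.1 m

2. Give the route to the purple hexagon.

turn right 89°, forward 1.7 m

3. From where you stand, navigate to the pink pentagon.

turn left 166°, forward 8.1 m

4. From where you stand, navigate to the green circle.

turn left 143°, forward 4.6 m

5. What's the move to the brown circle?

turn left 32°, forward 2.4 m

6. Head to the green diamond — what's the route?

turn right 120°, forward 3.8 m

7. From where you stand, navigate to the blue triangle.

turn right 161°, forward 2.5 m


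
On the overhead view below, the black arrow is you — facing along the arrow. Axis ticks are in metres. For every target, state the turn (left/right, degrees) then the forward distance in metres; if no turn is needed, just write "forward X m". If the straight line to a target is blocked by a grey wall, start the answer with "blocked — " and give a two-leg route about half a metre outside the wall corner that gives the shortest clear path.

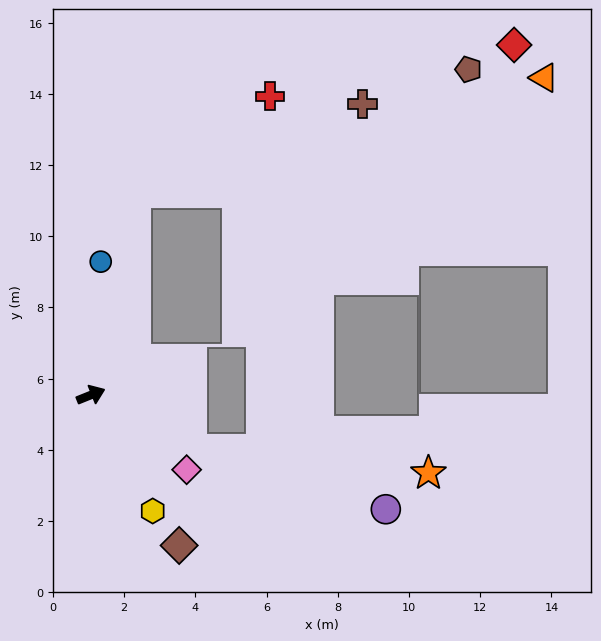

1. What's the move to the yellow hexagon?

turn right 84°, forward 3.7 m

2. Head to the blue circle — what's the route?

turn left 64°, forward 3.8 m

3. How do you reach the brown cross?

blocked — turn left 56°, forward 5.8 m, then turn right 56°, forward 6.8 m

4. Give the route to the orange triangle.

blocked — turn left 56°, forward 5.8 m, then turn right 62°, forward 11.9 m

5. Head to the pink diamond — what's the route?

turn right 60°, forward 3.4 m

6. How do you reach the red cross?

blocked — turn left 56°, forward 5.8 m, then turn right 42°, forward 4.6 m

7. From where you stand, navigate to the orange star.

blocked — turn right 50°, forward 3.2 m, then turn left 22°, forward 6.7 m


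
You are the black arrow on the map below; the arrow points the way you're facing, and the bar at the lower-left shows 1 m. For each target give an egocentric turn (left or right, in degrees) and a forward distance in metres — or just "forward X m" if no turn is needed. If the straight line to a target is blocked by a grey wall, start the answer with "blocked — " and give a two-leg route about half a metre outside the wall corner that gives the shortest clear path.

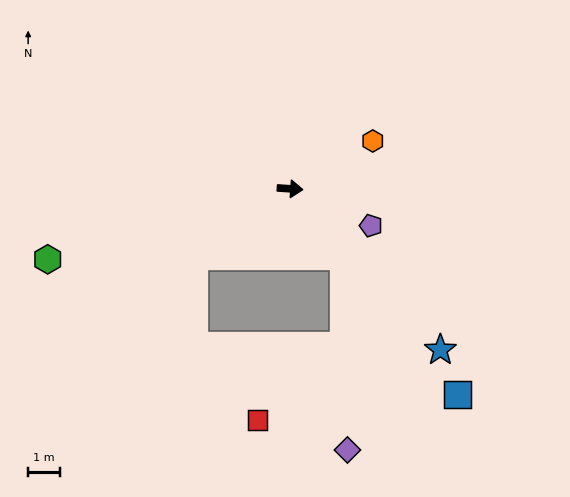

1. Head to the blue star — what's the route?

turn right 43°, forward 6.9 m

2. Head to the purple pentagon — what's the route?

turn right 21°, forward 2.8 m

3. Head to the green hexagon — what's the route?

turn right 160°, forward 7.9 m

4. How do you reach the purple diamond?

blocked — turn right 48°, forward 2.7 m, then turn right 37°, forward 6.1 m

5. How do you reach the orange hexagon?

turn left 34°, forward 3.0 m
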